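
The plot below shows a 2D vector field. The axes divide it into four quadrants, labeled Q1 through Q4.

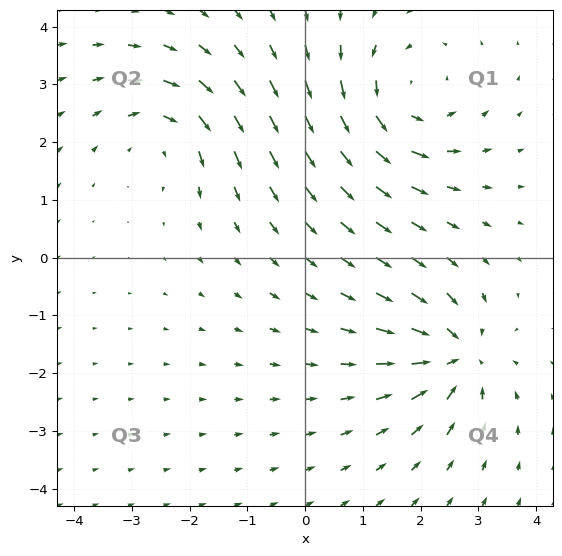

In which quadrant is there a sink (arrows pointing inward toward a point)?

The sink sits at approximately (2.6, -1.7), which lies in quadrant Q4. The divergence there is about -5, negative as expected for a sink.

Q4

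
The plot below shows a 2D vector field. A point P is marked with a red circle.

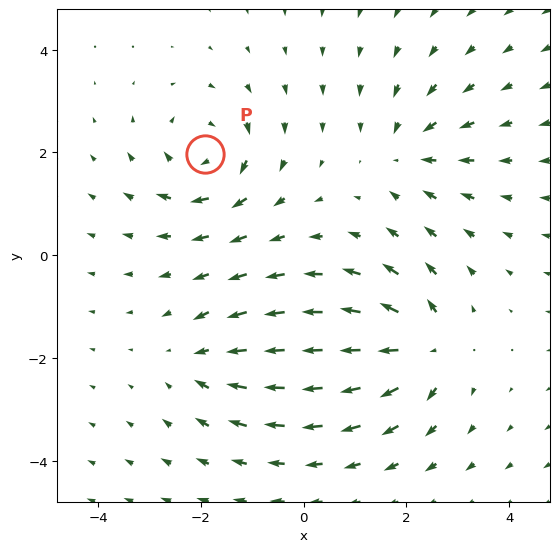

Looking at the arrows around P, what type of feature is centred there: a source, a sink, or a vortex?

At P (-1.9, 2.0) the arrows circulate clockwise. Divergence ≈0, curl about -5 — near-zero divergence with nonzero curl is a vortex.

vortex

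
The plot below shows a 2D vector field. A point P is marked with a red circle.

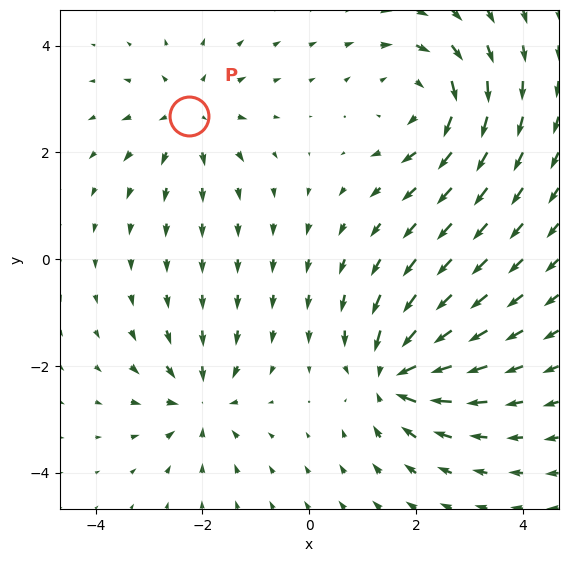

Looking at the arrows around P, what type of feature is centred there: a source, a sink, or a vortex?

At P (-2.2, 2.7) the arrows spread outward. Divergence about +4, curl ≈0 — positive divergence with near-zero curl is a source.

source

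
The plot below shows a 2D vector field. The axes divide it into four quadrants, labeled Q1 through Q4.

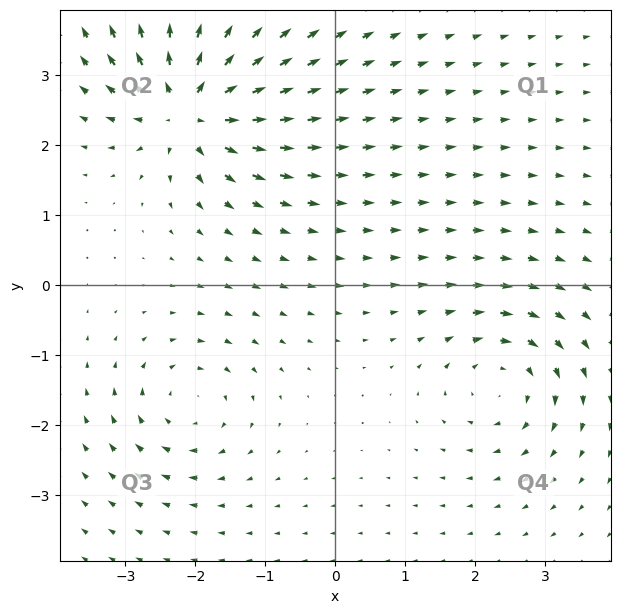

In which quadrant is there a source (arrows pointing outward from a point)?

The source sits at approximately (-2.1, 2.5), which lies in quadrant Q2. The divergence there is about +7, positive as expected for a source.

Q2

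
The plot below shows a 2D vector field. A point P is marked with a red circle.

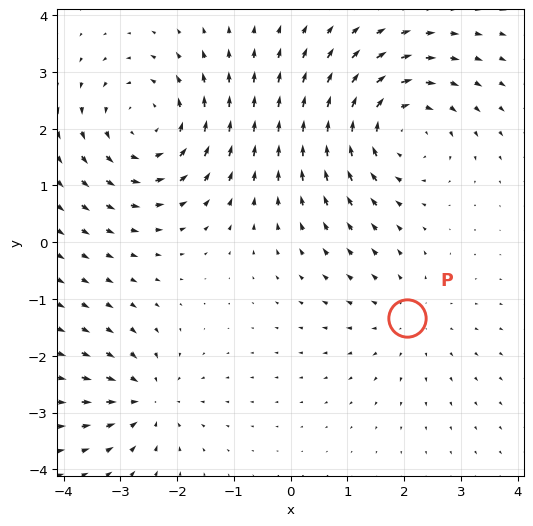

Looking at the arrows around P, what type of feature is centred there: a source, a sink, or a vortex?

At P (2.1, -1.3) the arrows spread outward. Divergence about +2, curl ≈0 — positive divergence with near-zero curl is a source.

source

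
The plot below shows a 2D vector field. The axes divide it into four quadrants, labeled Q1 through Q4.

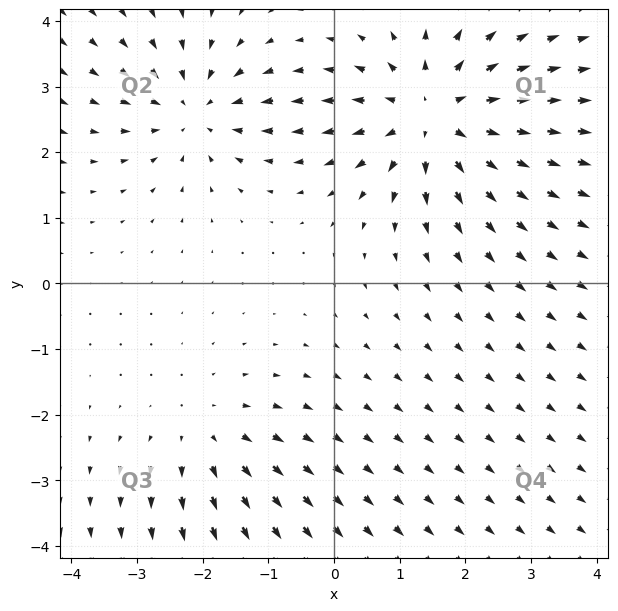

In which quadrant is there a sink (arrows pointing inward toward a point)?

Q2

The sink sits at approximately (-2.1, 2.6), which lies in quadrant Q2. The divergence there is about -4, negative as expected for a sink.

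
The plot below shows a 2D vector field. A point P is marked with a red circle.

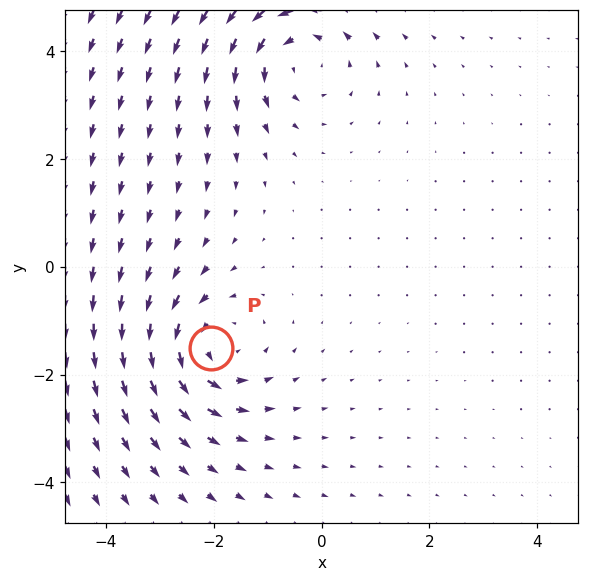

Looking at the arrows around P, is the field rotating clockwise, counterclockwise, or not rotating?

counterclockwise

Near P at (-2.1, -1.5) the arrows circulate counterclockwise. The curl (z-component) there is about +4; positive curl means counterclockwise rotation.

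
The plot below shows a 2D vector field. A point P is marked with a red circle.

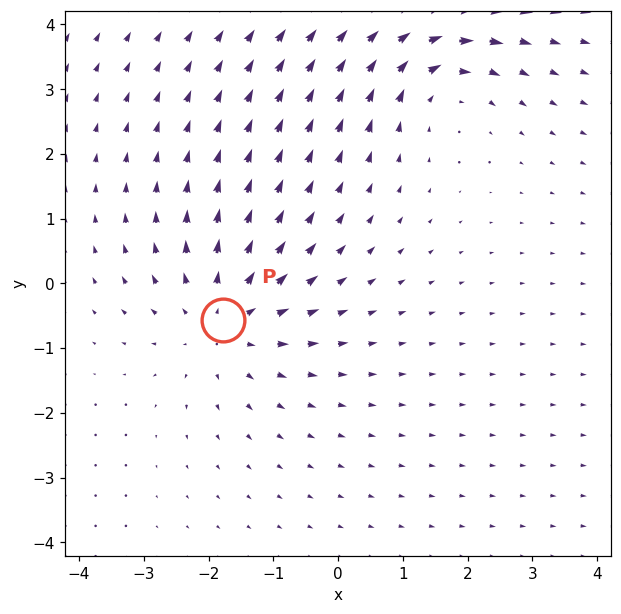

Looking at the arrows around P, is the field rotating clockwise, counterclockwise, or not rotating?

Near P at (-1.8, -0.6) the arrows show no circulation. The curl there is ≈0.

not rotating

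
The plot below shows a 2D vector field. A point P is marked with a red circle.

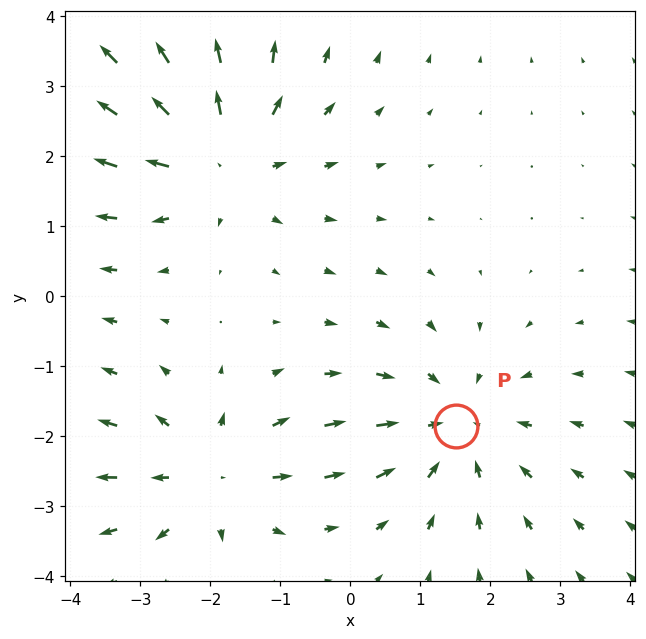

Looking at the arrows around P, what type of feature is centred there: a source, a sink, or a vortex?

sink

At P (1.5, -1.9) the arrows converge inward. Divergence about -3, curl ≈0 — negative divergence with near-zero curl is a sink.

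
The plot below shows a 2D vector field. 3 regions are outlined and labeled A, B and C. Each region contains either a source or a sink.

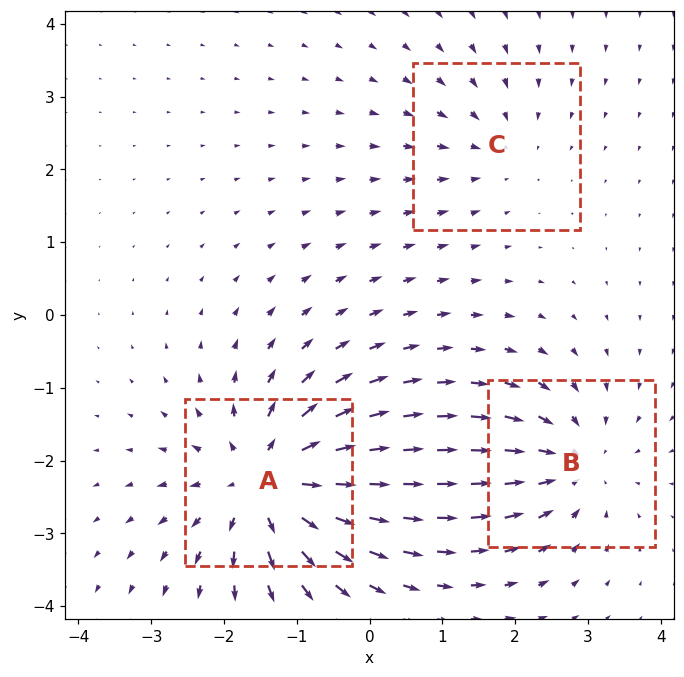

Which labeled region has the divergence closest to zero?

Divergence at each region's feature centre — A: about +6, B: about -4, C: about -2. Region C is closest to zero.

C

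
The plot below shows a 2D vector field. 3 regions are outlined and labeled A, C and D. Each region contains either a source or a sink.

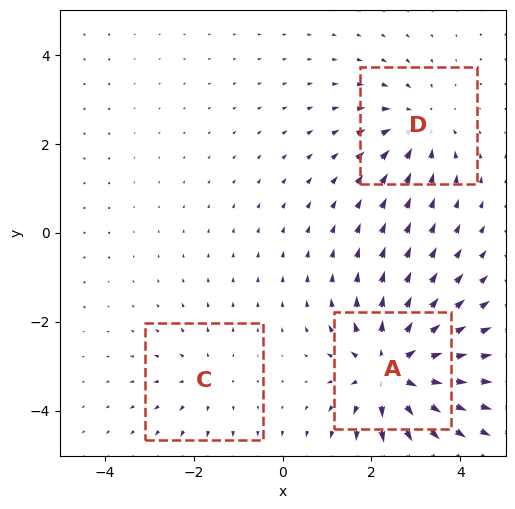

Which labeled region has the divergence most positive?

A

Divergence at each region's feature centre — A: about +5, C: about +2, D: about -3. Region A is most positive.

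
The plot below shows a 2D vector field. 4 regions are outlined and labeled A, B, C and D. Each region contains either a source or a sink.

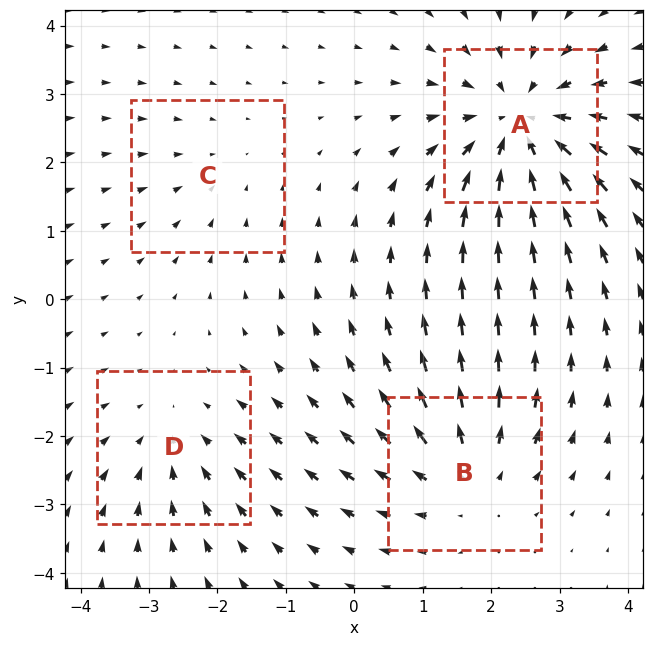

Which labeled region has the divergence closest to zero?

C

Divergence at each region's feature centre — A: about -6, B: about +4, C: about -2, D: about -3. Region C is closest to zero.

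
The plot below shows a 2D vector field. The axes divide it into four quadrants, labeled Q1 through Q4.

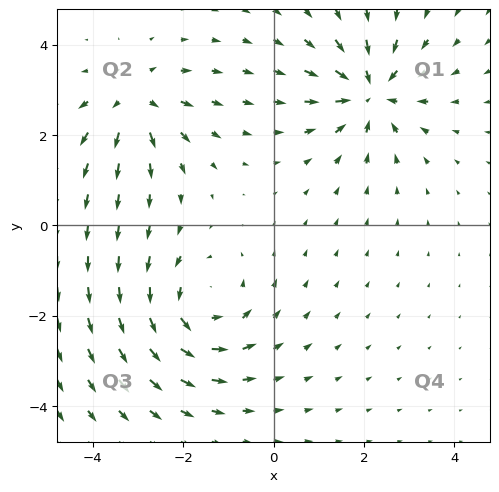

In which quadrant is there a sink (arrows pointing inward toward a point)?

Q1

The sink sits at approximately (2.1, 2.9), which lies in quadrant Q1. The divergence there is about -5, negative as expected for a sink.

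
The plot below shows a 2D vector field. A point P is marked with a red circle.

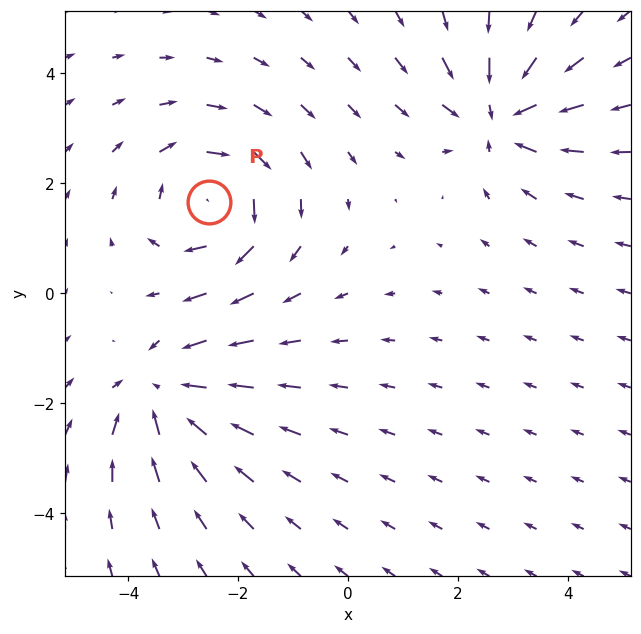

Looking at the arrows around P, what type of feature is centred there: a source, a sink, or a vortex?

vortex

At P (-2.5, 1.7) the arrows circulate clockwise. Divergence ≈0, curl about -4 — near-zero divergence with nonzero curl is a vortex.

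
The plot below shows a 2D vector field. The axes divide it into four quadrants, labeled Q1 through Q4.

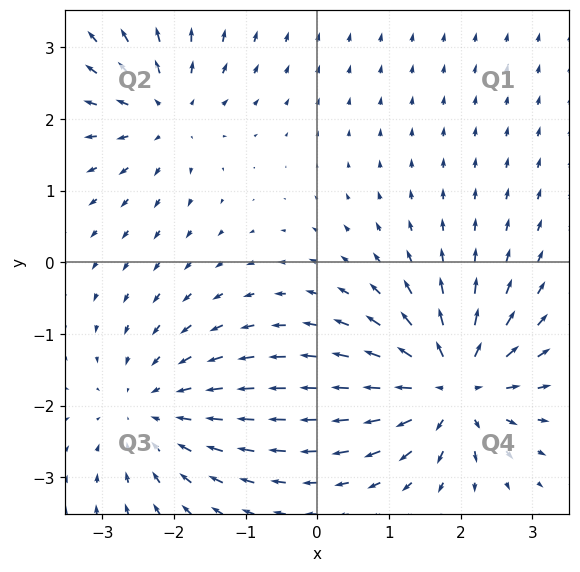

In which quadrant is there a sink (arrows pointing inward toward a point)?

The sink sits at approximately (-2.3, -2.1), which lies in quadrant Q3. The divergence there is about -3, negative as expected for a sink.

Q3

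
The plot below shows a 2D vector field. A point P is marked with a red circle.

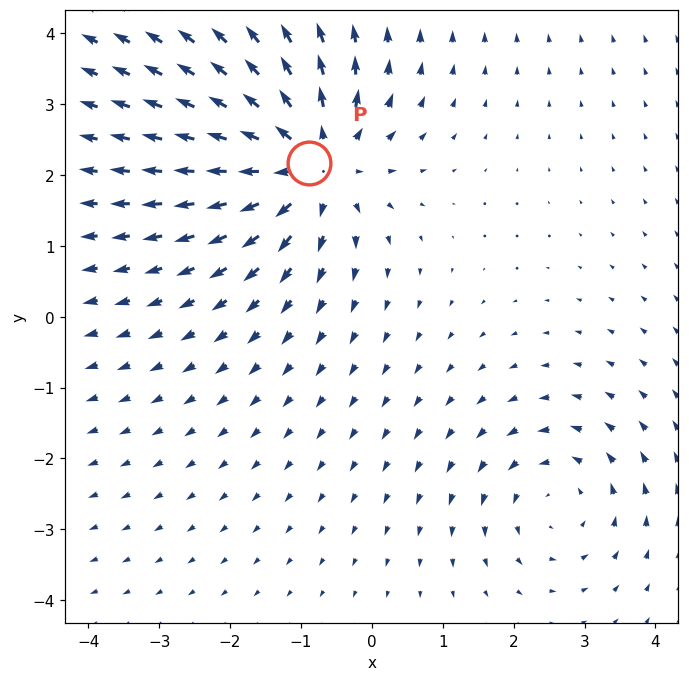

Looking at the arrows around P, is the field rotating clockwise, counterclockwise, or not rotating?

Near P at (-0.9, 2.2) the arrows show no circulation. The curl there is ≈0.

not rotating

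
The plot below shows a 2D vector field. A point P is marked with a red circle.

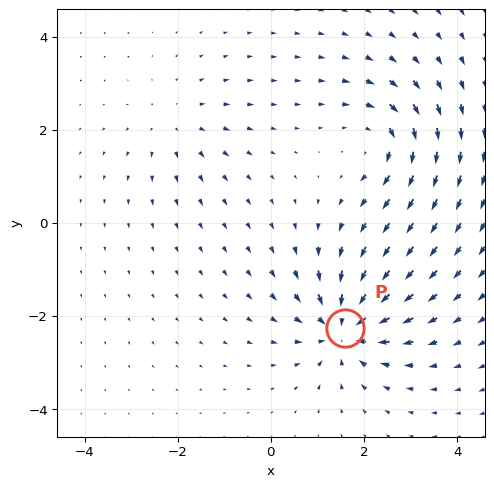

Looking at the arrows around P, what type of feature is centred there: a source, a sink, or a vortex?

sink

At P (1.6, -2.3) the arrows converge inward. Divergence about -6, curl ≈0 — negative divergence with near-zero curl is a sink.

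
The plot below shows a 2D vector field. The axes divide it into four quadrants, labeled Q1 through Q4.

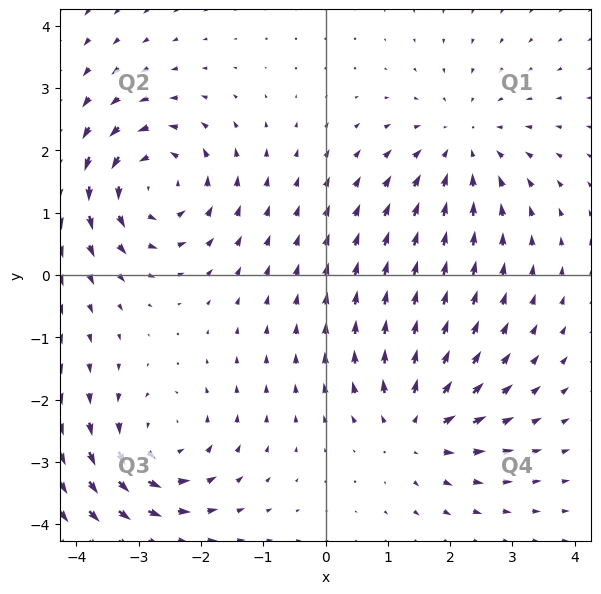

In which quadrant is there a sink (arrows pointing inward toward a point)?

The sink sits at approximately (2.2, 2.1), which lies in quadrant Q1. The divergence there is about -3, negative as expected for a sink.

Q1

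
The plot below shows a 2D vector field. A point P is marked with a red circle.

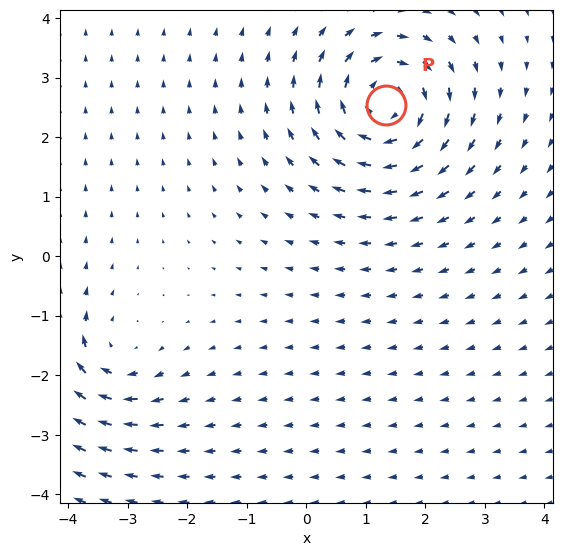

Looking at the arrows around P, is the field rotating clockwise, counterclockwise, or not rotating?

Near P at (1.3, 2.5) the arrows circulate clockwise. The curl (z-component) there is about -6; negative curl means clockwise rotation.

clockwise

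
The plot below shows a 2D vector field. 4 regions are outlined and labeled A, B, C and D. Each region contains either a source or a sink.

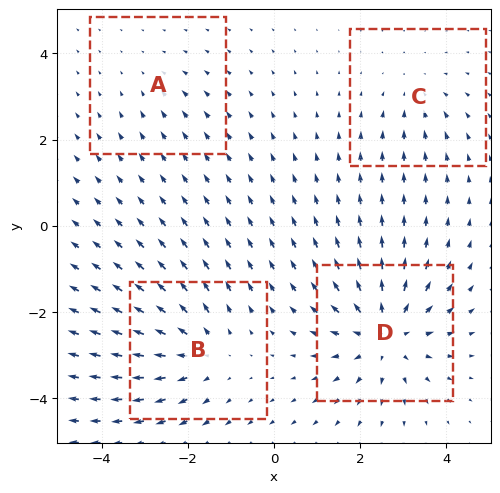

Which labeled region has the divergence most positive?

Divergence at each region's feature centre — A: about -2, B: about +5, C: about -3, D: about +6. Region D is most positive.

D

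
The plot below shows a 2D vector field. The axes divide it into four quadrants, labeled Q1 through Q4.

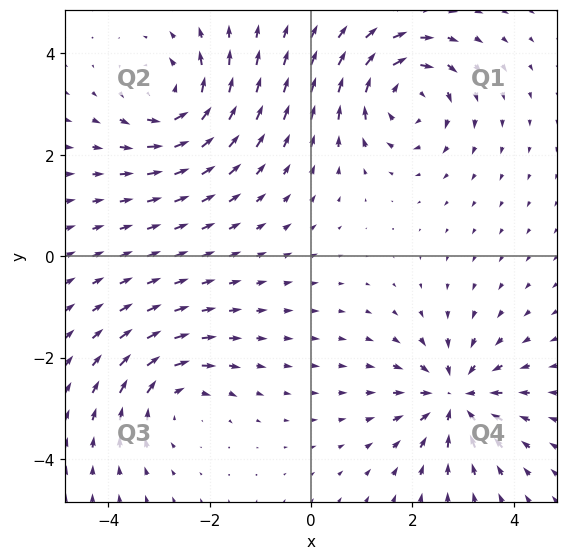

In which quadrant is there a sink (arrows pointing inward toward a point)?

Q4

The sink sits at approximately (2.8, -2.8), which lies in quadrant Q4. The divergence there is about -6, negative as expected for a sink.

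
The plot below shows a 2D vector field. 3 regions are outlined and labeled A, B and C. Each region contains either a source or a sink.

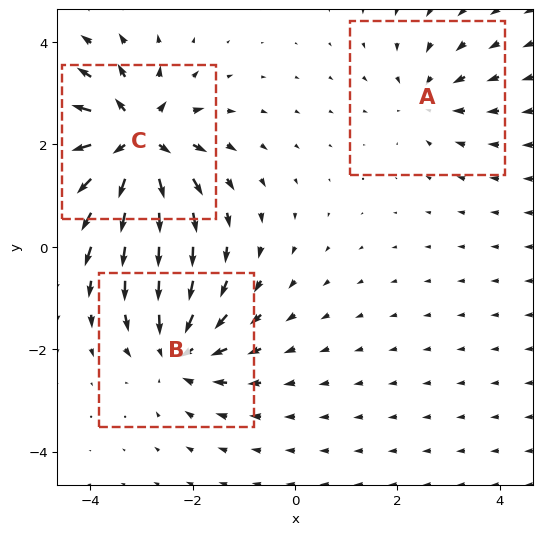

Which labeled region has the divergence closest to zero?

Divergence at each region's feature centre — A: about -2, B: about -4, C: about +6. Region A is closest to zero.

A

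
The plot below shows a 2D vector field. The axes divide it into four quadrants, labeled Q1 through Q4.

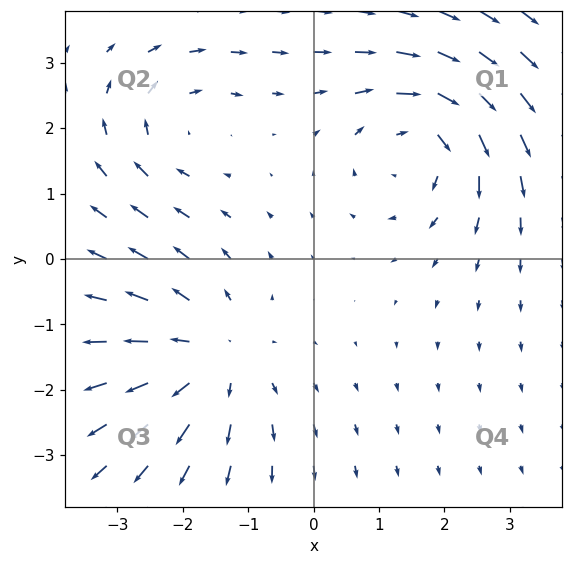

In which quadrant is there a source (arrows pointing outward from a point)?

Q3

The source sits at approximately (-1.6, -1.5), which lies in quadrant Q3. The divergence there is about +3, positive as expected for a source.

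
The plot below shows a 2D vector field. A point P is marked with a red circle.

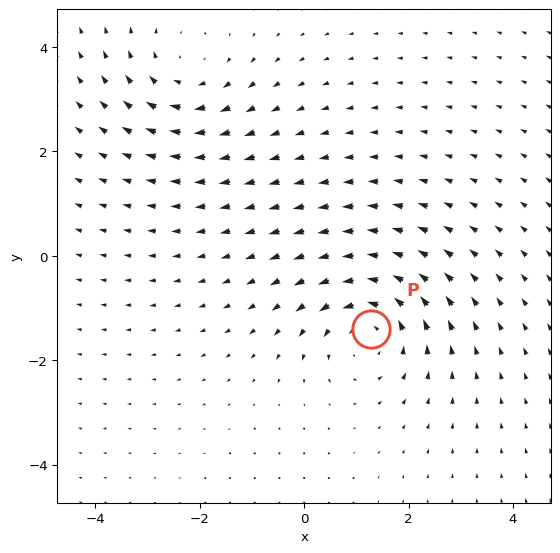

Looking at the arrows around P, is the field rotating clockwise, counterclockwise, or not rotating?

counterclockwise

Near P at (1.3, -1.4) the arrows circulate counterclockwise. The curl (z-component) there is about +4; positive curl means counterclockwise rotation.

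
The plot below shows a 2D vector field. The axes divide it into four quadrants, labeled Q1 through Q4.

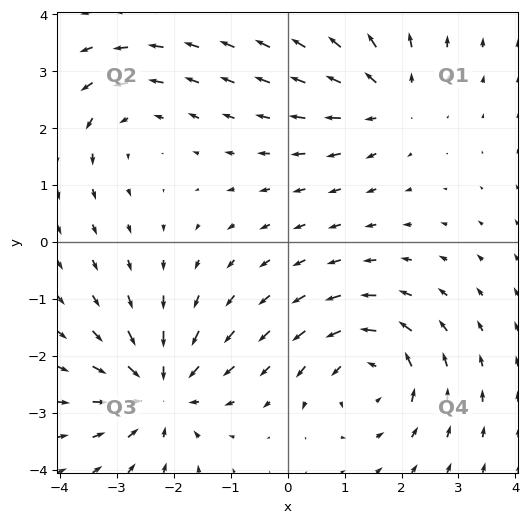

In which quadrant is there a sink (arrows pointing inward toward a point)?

The sink sits at approximately (-2.2, -2.6), which lies in quadrant Q3. The divergence there is about -5, negative as expected for a sink.

Q3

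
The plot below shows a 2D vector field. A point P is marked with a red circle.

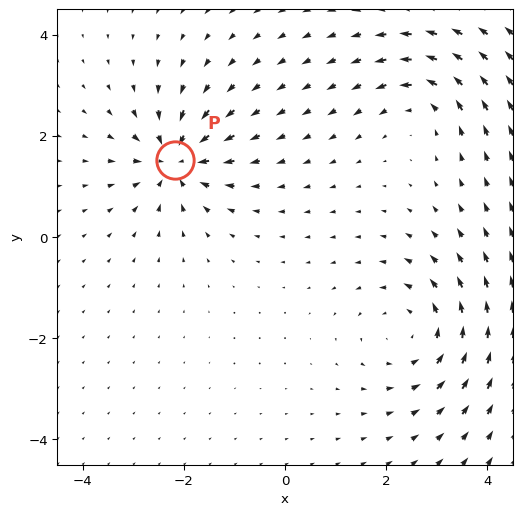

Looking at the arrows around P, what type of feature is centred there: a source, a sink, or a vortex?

sink

At P (-2.2, 1.5) the arrows converge inward. Divergence about -6, curl ≈0 — negative divergence with near-zero curl is a sink.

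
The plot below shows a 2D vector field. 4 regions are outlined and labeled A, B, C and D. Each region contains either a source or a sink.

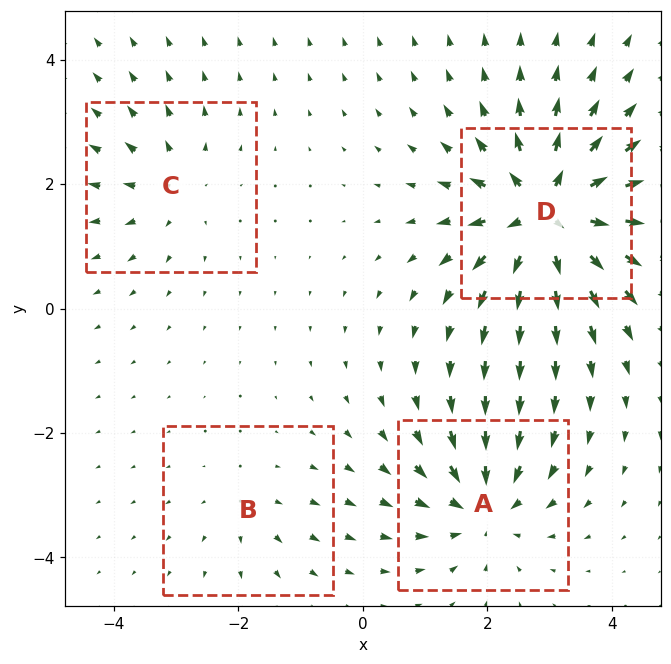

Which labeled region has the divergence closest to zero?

B

Divergence at each region's feature centre — A: about -5, B: about +2, C: about +4, D: about +9. Region B is closest to zero.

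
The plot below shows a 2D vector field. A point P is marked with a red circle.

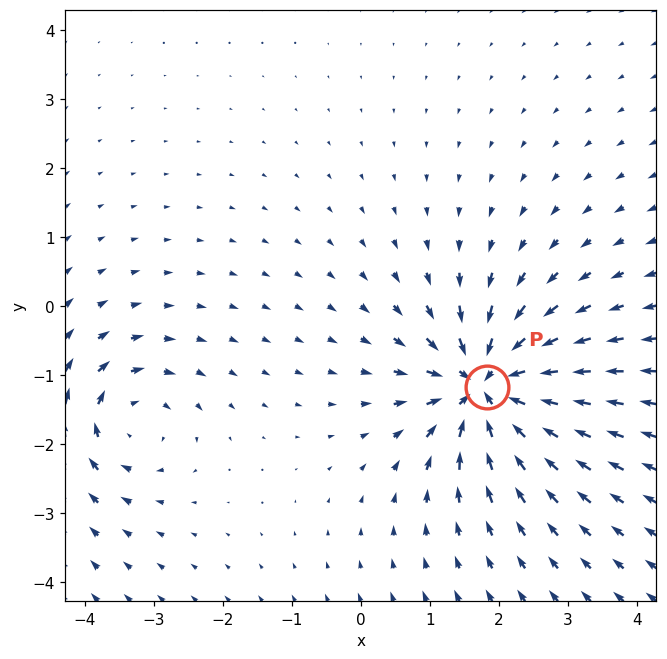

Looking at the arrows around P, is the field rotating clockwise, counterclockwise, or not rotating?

not rotating

Near P at (1.8, -1.2) the arrows show no circulation. The curl there is ≈0.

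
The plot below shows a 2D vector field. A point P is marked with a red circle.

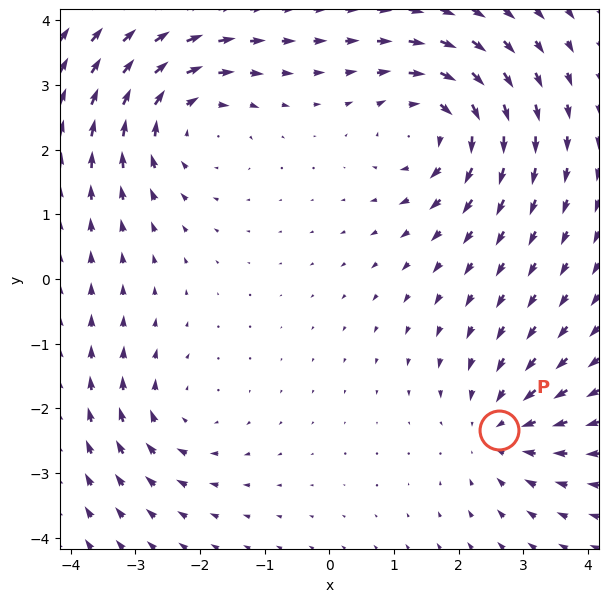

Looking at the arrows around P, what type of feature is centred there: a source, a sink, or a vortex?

sink

At P (2.6, -2.3) the arrows converge inward. Divergence about -4, curl ≈0 — negative divergence with near-zero curl is a sink.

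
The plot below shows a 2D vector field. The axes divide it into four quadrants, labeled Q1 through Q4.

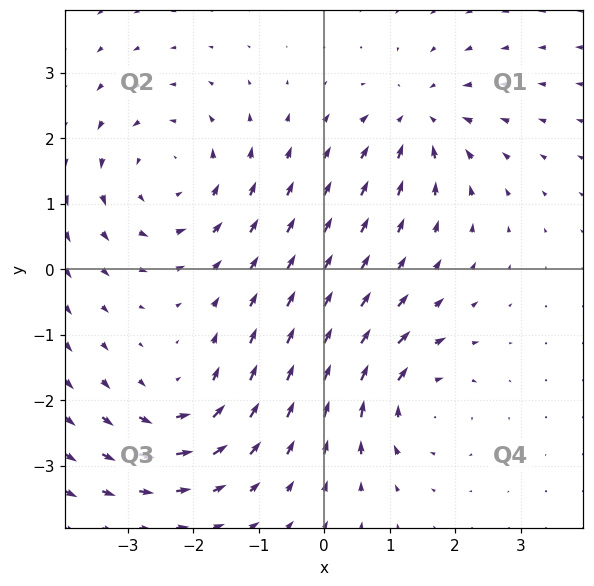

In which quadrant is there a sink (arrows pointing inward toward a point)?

The sink sits at approximately (1.5, 2.3), which lies in quadrant Q1. The divergence there is about -4, negative as expected for a sink.

Q1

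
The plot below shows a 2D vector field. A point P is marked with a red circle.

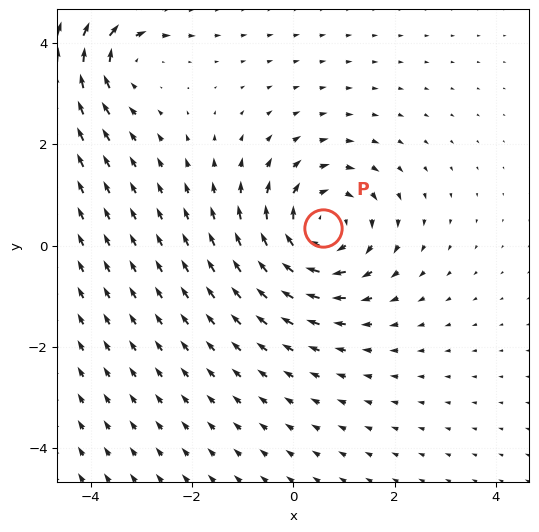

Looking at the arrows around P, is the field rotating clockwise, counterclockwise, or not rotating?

Near P at (0.6, 0.3) the arrows circulate clockwise. The curl (z-component) there is about -5; negative curl means clockwise rotation.

clockwise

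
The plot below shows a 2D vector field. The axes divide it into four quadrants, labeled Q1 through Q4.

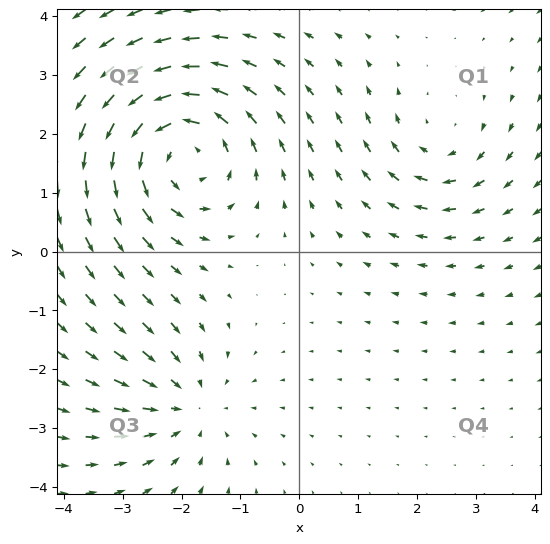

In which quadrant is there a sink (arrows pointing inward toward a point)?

Q3

The sink sits at approximately (-1.9, -2.6), which lies in quadrant Q3. The divergence there is about -3, negative as expected for a sink.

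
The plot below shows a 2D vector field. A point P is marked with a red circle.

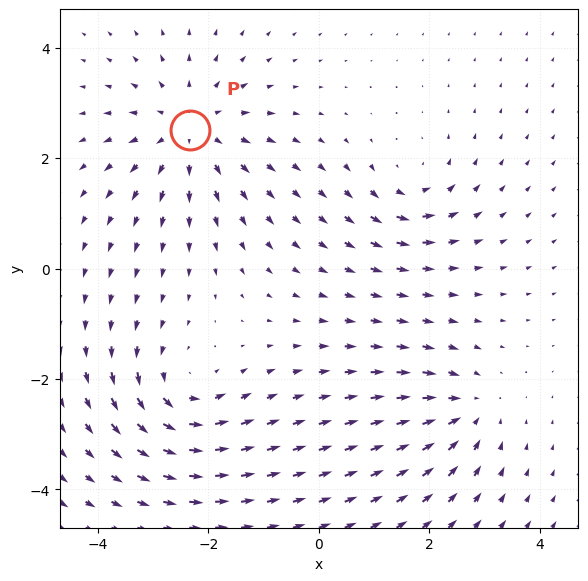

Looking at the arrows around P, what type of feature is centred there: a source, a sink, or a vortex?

source

At P (-2.3, 2.5) the arrows spread outward. Divergence about +5, curl ≈0 — positive divergence with near-zero curl is a source.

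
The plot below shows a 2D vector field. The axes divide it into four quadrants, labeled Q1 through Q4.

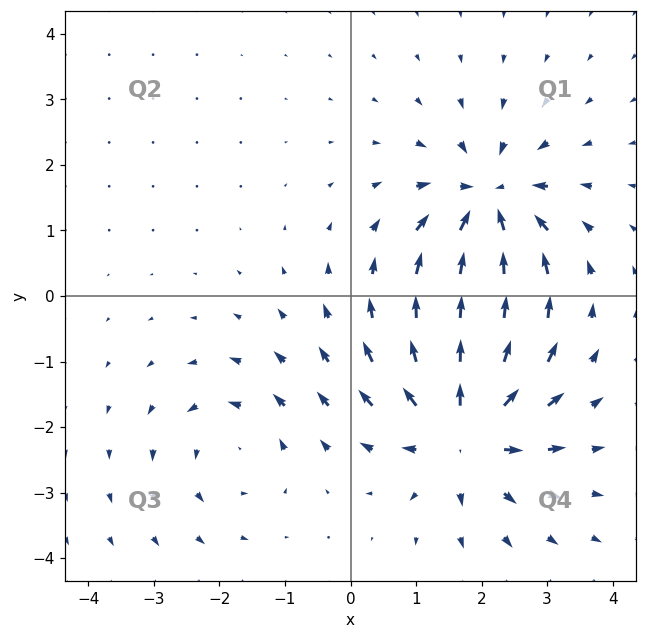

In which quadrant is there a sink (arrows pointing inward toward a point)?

The sink sits at approximately (2.1, 1.4), which lies in quadrant Q1. The divergence there is about -6, negative as expected for a sink.

Q1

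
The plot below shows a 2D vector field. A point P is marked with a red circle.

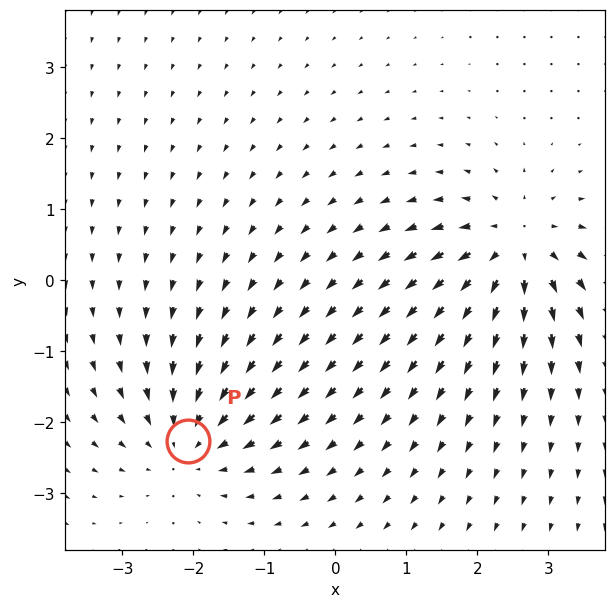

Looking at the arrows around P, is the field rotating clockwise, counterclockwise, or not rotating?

not rotating

Near P at (-2.1, -2.3) the arrows show no circulation. The curl there is ≈0.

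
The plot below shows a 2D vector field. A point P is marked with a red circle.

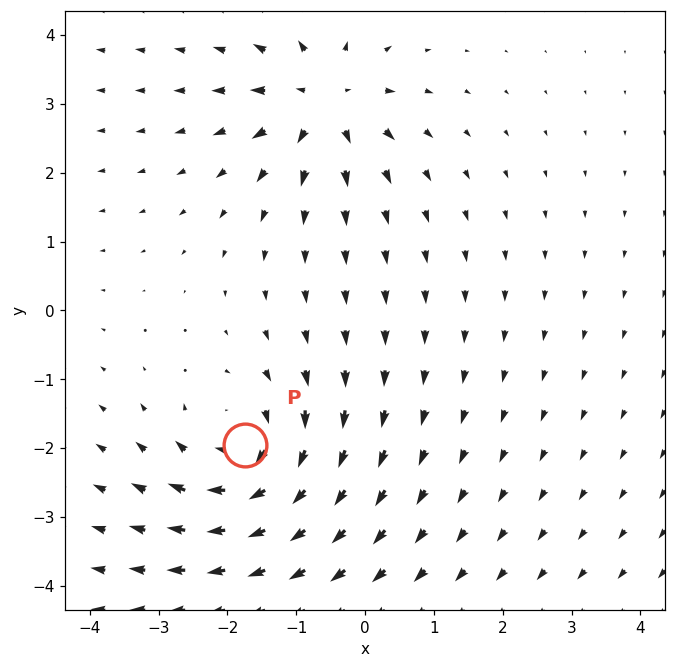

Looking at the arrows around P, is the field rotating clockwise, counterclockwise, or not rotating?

clockwise

Near P at (-1.8, -2.0) the arrows circulate clockwise. The curl (z-component) there is about -6; negative curl means clockwise rotation.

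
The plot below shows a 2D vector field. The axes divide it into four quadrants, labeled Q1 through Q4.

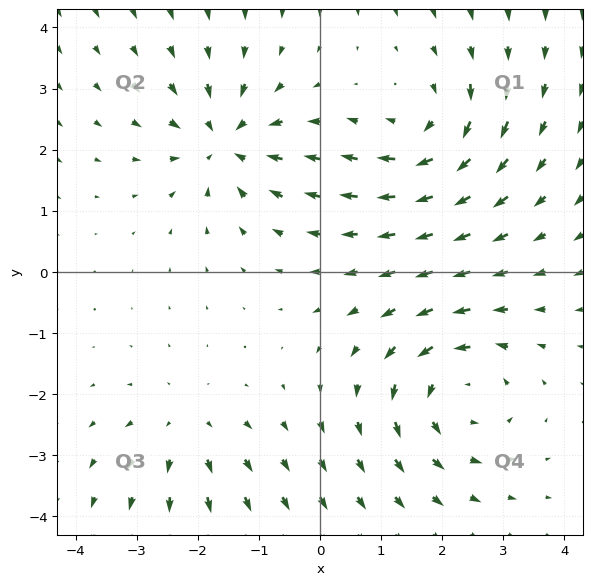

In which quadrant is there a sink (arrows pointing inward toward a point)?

The sink sits at approximately (-1.6, 2.1), which lies in quadrant Q2. The divergence there is about -5, negative as expected for a sink.

Q2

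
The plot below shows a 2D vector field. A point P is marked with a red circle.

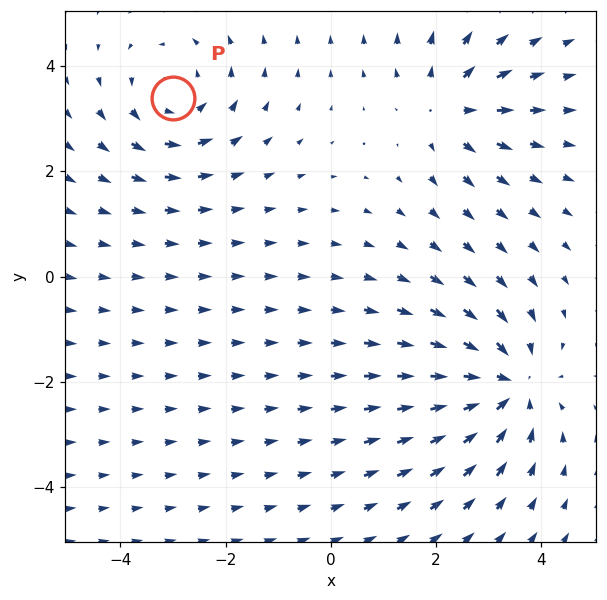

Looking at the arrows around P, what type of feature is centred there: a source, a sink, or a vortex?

At P (-3.0, 3.4) the arrows circulate counterclockwise. Divergence ≈0, curl about +3 — near-zero divergence with nonzero curl is a vortex.

vortex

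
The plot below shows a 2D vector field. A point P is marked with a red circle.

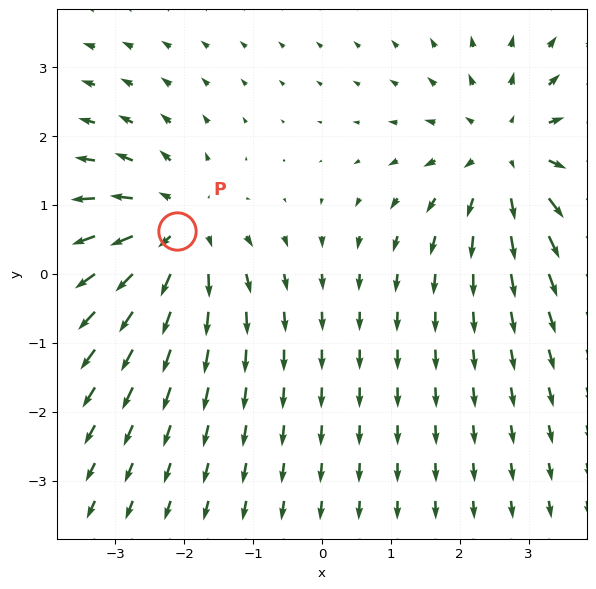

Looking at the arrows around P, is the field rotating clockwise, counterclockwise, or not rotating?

not rotating

Near P at (-2.1, 0.6) the arrows show no circulation. The curl there is ≈0.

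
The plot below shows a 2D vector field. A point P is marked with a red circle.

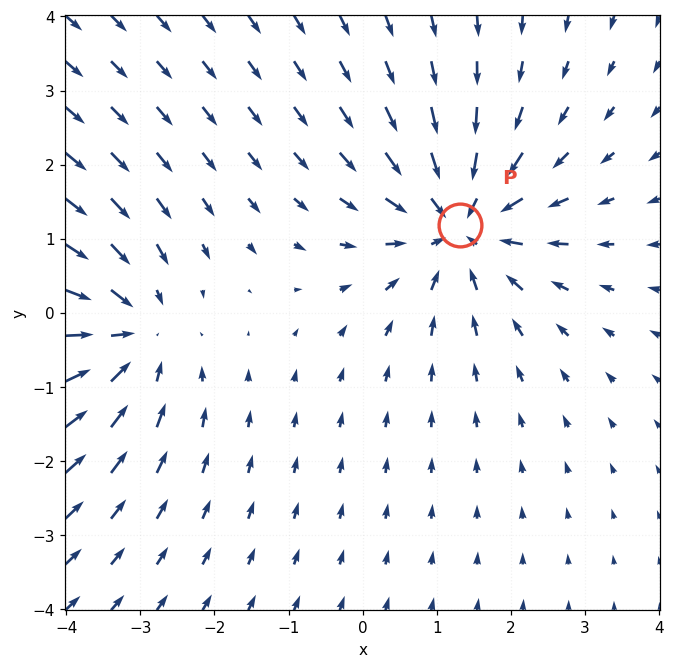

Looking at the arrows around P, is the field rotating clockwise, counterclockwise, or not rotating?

Near P at (1.3, 1.2) the arrows show no circulation. The curl there is ≈0.

not rotating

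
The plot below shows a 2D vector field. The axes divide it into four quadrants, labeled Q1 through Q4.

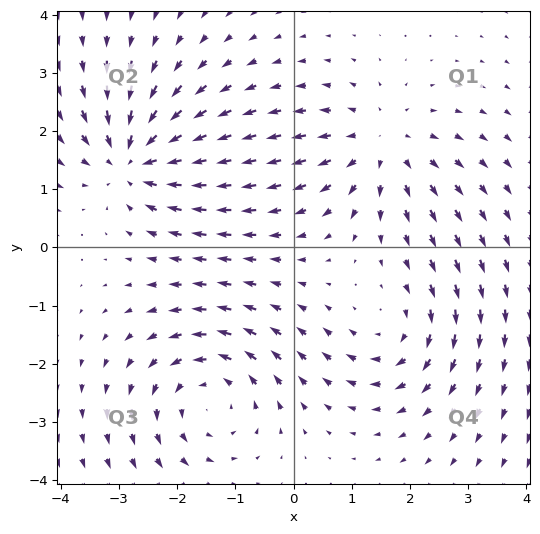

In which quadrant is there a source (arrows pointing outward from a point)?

The source sits at approximately (1.5, 1.8), which lies in quadrant Q1. The divergence there is about +3, positive as expected for a source.

Q1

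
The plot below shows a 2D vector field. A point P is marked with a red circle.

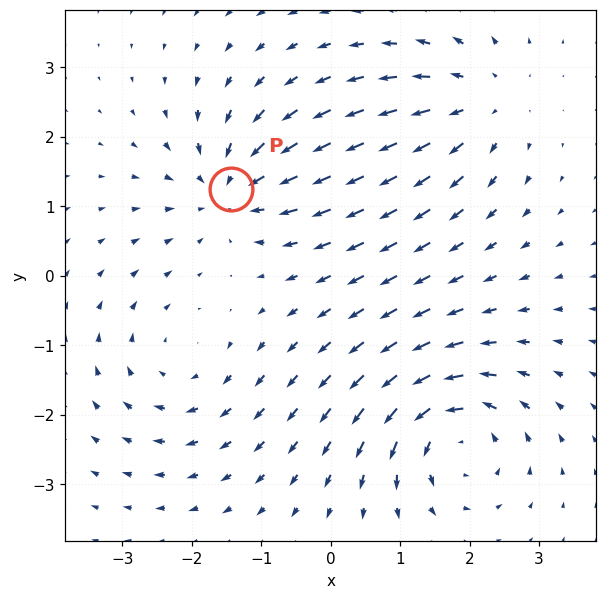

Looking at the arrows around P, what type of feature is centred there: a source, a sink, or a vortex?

At P (-1.4, 1.3) the arrows converge inward. Divergence about -5, curl ≈0 — negative divergence with near-zero curl is a sink.

sink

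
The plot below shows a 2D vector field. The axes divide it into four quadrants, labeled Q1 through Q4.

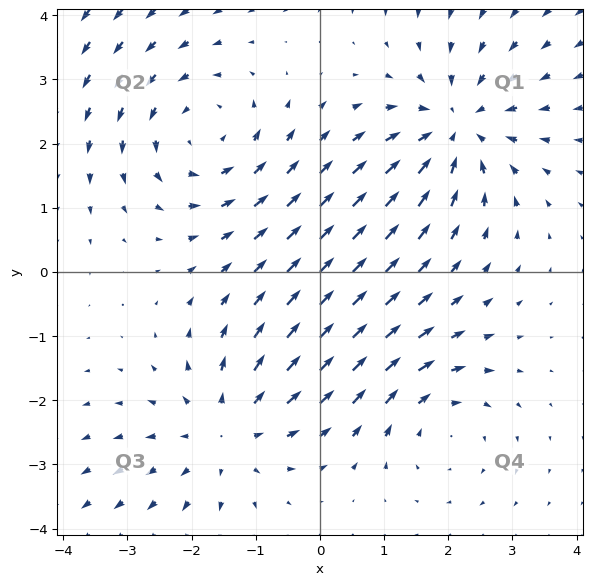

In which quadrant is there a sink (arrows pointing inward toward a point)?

The sink sits at approximately (2.1, 2.3), which lies in quadrant Q1. The divergence there is about -4, negative as expected for a sink.

Q1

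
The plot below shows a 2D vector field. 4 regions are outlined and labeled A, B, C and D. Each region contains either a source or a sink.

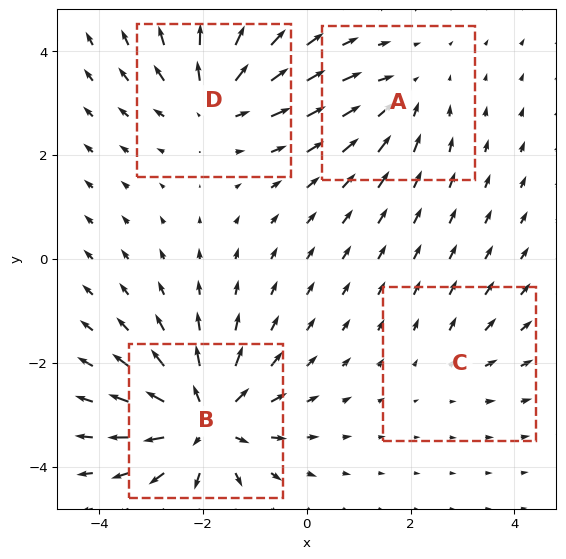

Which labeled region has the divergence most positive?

Divergence at each region's feature centre — A: about -3, B: about +7, C: about +2, D: about +5. Region B is most positive.

B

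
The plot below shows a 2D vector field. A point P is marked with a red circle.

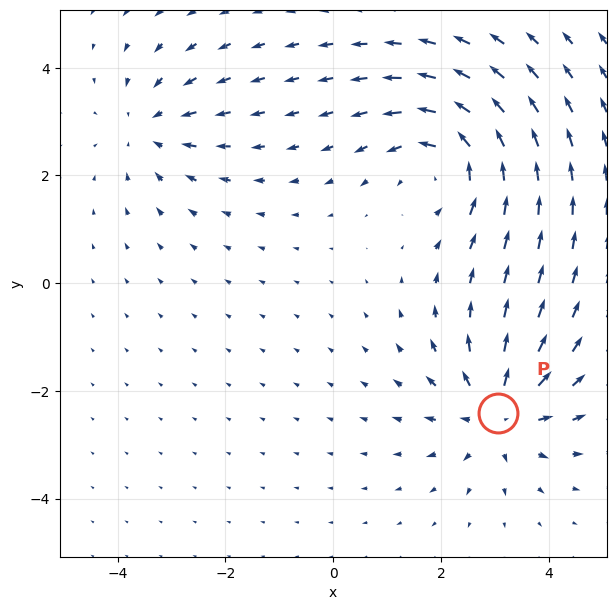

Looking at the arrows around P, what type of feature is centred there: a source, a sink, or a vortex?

At P (3.1, -2.4) the arrows spread outward. Divergence about +4, curl ≈0 — positive divergence with near-zero curl is a source.

source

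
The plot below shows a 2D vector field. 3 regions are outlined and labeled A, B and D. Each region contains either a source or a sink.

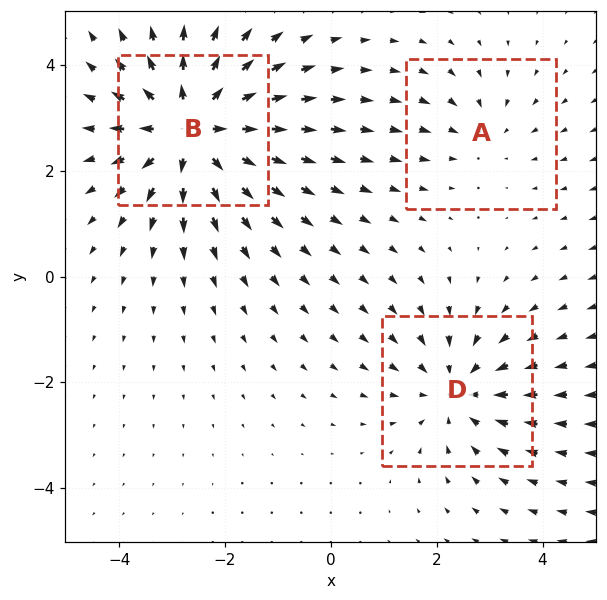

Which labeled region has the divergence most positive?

B

Divergence at each region's feature centre — A: about -2, B: about +4, D: about -3. Region B is most positive.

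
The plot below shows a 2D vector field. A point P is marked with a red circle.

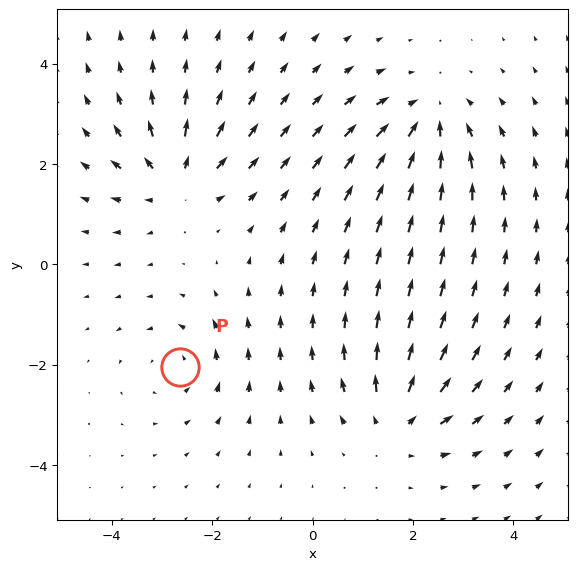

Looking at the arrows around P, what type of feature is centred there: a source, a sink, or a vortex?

vortex

At P (-2.7, -2.1) the arrows circulate counterclockwise. Divergence ≈0, curl about +3 — near-zero divergence with nonzero curl is a vortex.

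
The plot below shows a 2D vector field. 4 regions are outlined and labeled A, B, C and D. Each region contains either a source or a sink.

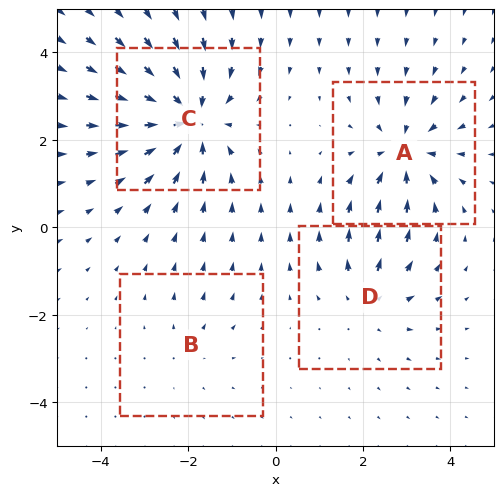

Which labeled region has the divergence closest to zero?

Divergence at each region's feature centre — A: about -5, B: about +2, C: about -6, D: about +3. Region B is closest to zero.

B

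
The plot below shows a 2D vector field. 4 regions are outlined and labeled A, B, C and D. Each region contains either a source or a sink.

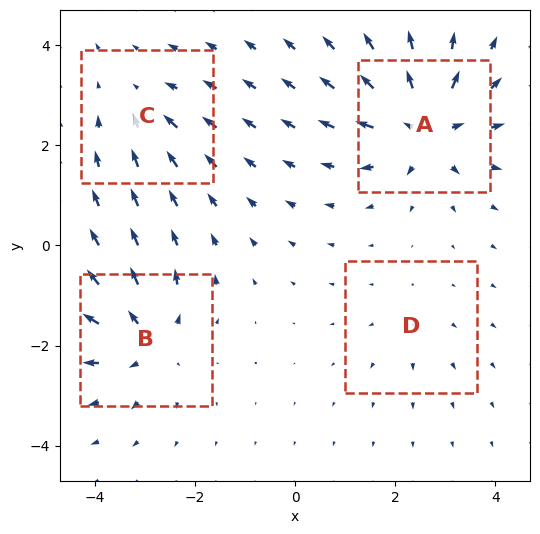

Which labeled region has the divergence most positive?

A

Divergence at each region's feature centre — A: about +8, B: about +6, C: about -3, D: about +2. Region A is most positive.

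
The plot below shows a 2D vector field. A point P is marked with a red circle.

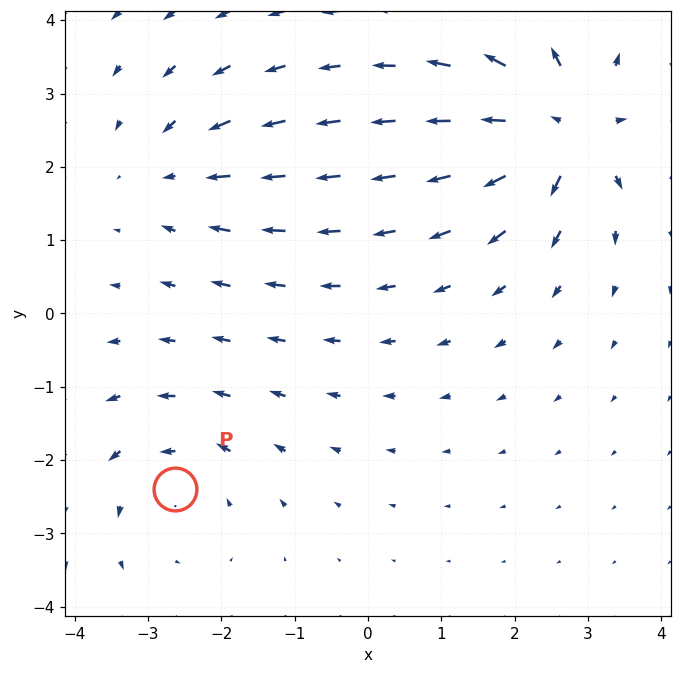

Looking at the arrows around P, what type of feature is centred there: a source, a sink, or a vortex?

vortex

At P (-2.6, -2.4) the arrows circulate counterclockwise. Divergence ≈0, curl about +2 — near-zero divergence with nonzero curl is a vortex.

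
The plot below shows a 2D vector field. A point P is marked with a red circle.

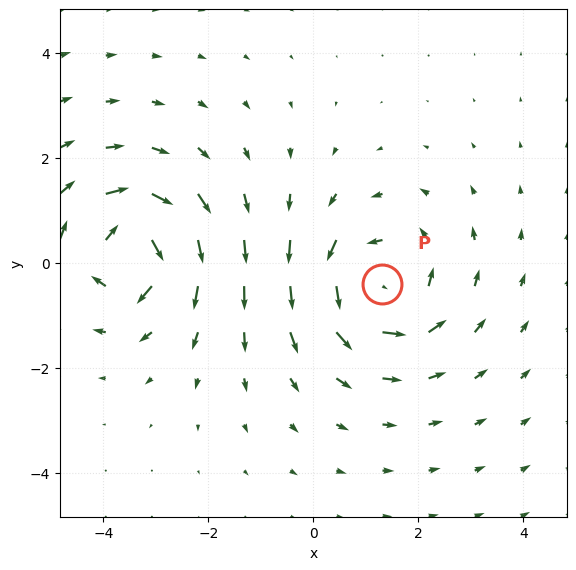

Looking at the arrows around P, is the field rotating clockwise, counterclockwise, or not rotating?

Near P at (1.3, -0.4) the arrows circulate counterclockwise. The curl (z-component) there is about +3; positive curl means counterclockwise rotation.

counterclockwise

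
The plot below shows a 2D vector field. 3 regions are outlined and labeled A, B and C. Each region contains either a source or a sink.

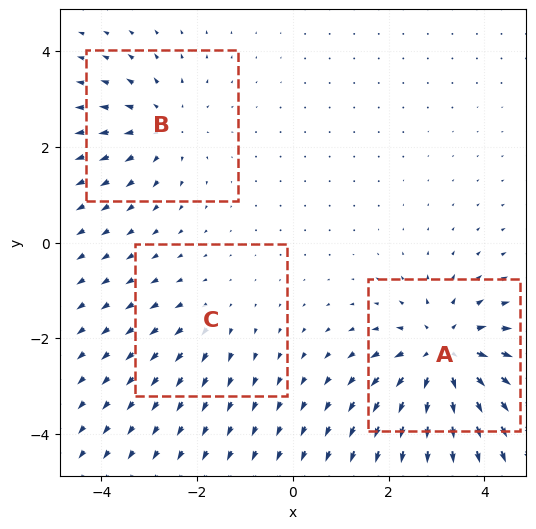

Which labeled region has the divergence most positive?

Divergence at each region's feature centre — A: about +5, B: about +3, C: about +2. Region A is most positive.

A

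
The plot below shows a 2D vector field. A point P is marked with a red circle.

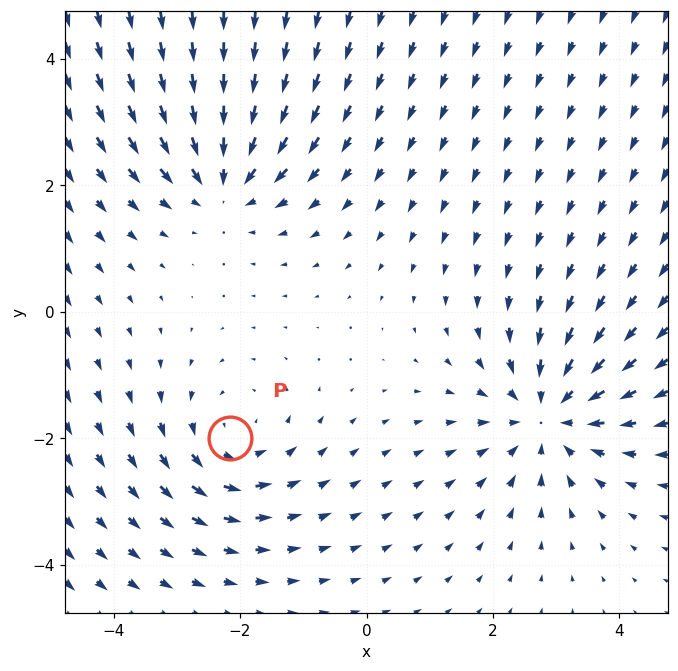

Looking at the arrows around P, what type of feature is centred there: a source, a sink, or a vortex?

vortex

At P (-2.2, -2.0) the arrows circulate counterclockwise. Divergence ≈0, curl about +3 — near-zero divergence with nonzero curl is a vortex.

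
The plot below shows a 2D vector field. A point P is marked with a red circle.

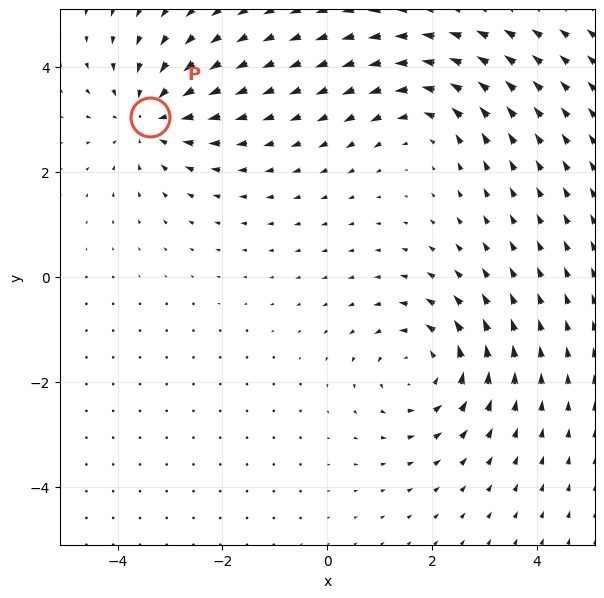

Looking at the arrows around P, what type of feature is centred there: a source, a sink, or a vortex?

At P (-3.4, 3.1) the arrows converge inward. Divergence about -4, curl ≈0 — negative divergence with near-zero curl is a sink.

sink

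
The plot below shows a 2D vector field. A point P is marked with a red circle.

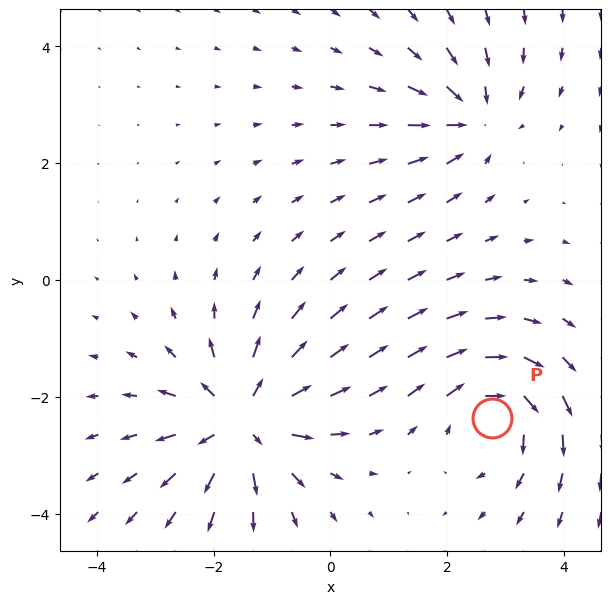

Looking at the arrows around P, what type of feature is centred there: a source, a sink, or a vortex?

vortex

At P (2.8, -2.4) the arrows circulate clockwise. Divergence ≈0, curl about -4 — near-zero divergence with nonzero curl is a vortex.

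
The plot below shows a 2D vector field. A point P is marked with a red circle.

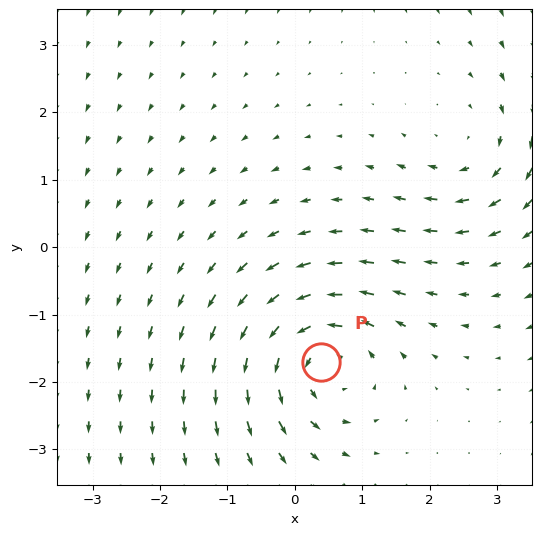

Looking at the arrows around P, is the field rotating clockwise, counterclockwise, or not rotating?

Near P at (0.4, -1.7) the arrows circulate counterclockwise. The curl (z-component) there is about +5; positive curl means counterclockwise rotation.

counterclockwise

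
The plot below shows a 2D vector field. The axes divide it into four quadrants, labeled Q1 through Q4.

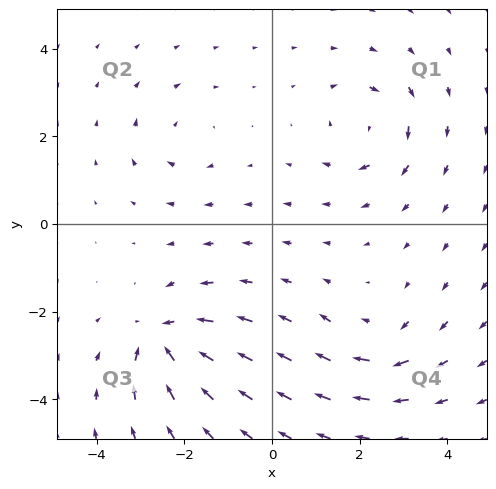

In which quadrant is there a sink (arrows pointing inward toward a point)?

The sink sits at approximately (-2.5, -2.6), which lies in quadrant Q3. The divergence there is about -6, negative as expected for a sink.

Q3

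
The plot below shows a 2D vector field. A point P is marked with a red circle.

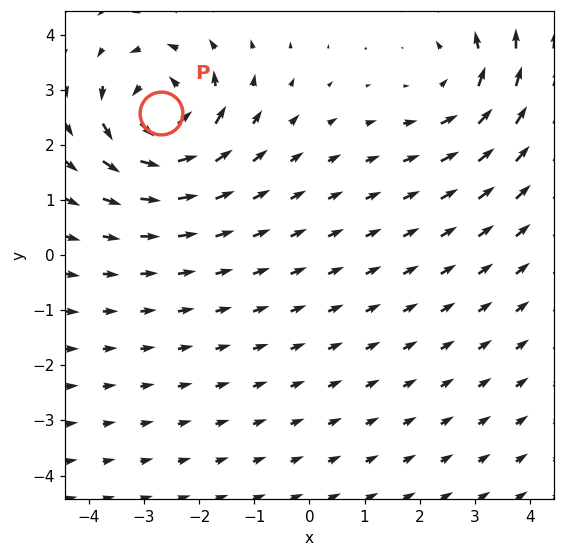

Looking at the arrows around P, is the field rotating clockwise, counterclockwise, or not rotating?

counterclockwise

Near P at (-2.7, 2.6) the arrows circulate counterclockwise. The curl (z-component) there is about +4; positive curl means counterclockwise rotation.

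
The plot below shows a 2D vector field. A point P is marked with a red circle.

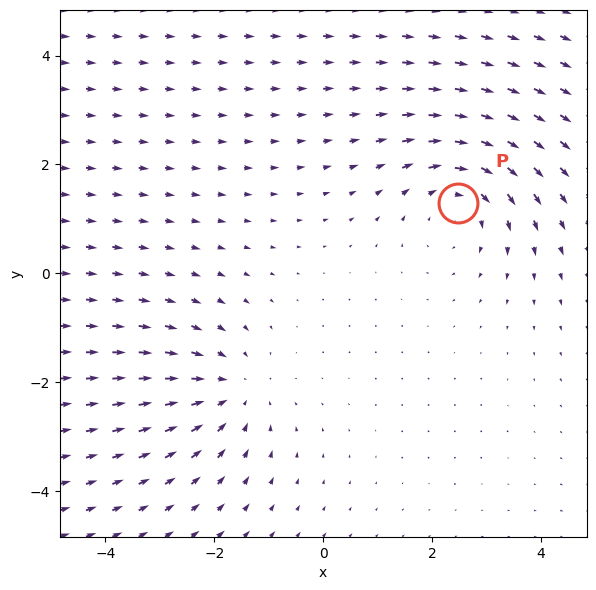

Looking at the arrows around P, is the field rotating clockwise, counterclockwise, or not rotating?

Near P at (2.5, 1.3) the arrows circulate clockwise. The curl (z-component) there is about -3; negative curl means clockwise rotation.

clockwise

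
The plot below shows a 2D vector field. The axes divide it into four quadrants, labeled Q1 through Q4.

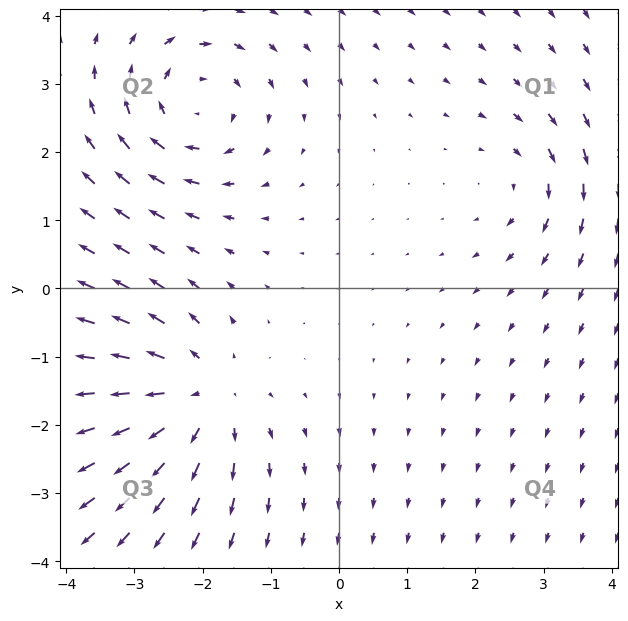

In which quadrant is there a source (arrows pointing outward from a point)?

Q3

The source sits at approximately (-2.1, -1.6), which lies in quadrant Q3. The divergence there is about +5, positive as expected for a source.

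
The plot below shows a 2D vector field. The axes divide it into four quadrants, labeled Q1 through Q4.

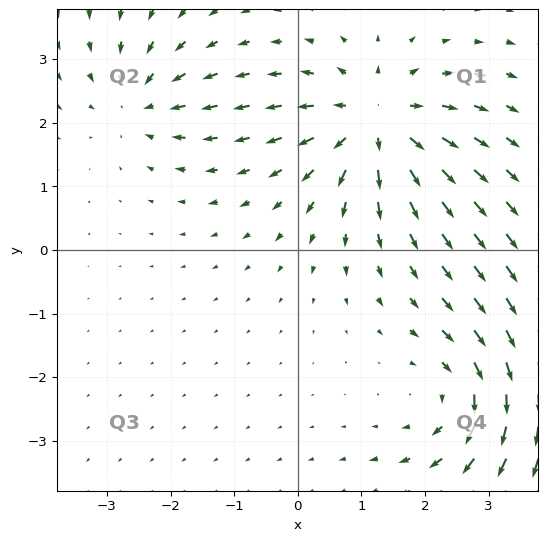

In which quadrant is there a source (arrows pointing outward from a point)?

Q1

The source sits at approximately (1.2, 2.0), which lies in quadrant Q1. The divergence there is about +5, positive as expected for a source.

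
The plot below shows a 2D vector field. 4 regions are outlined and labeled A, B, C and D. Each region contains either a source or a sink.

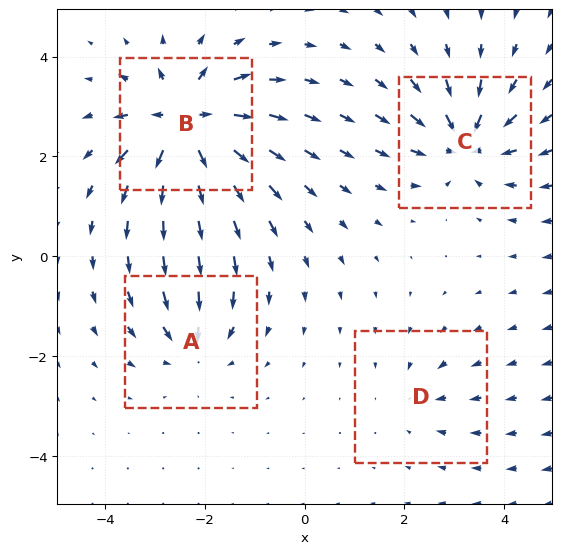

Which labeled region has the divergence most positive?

B

Divergence at each region's feature centre — A: about -4, B: about +8, C: about -6, D: about -2. Region B is most positive.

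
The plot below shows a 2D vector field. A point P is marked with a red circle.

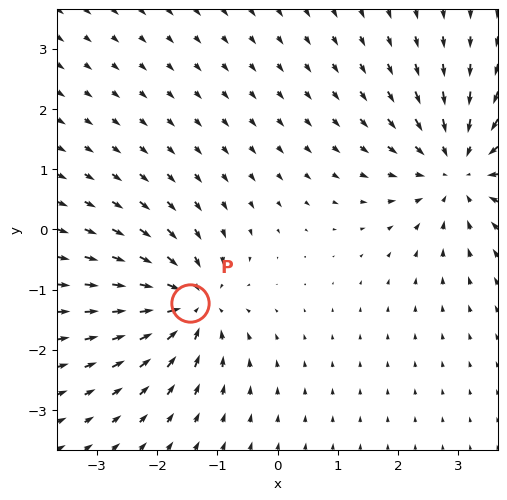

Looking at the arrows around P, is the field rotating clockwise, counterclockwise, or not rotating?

Near P at (-1.5, -1.2) the arrows show no circulation. The curl there is ≈0.

not rotating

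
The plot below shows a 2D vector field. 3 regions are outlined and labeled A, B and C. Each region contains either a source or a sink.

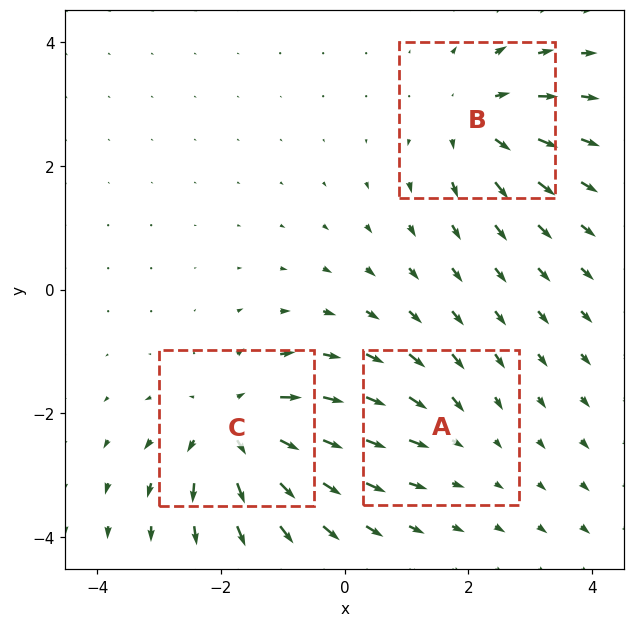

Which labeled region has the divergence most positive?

Divergence at each region's feature centre — A: about -2, B: about +4, C: about +5. Region C is most positive.

C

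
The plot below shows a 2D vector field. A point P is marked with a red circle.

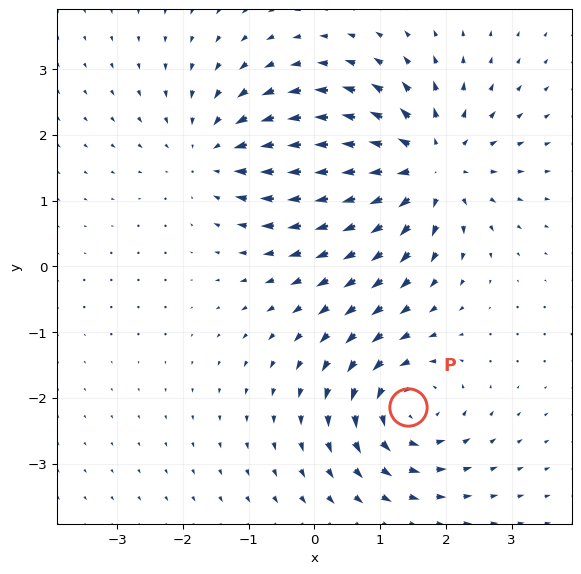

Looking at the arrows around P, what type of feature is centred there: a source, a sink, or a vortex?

vortex

At P (1.4, -2.1) the arrows circulate counterclockwise. Divergence ≈0, curl about +5 — near-zero divergence with nonzero curl is a vortex.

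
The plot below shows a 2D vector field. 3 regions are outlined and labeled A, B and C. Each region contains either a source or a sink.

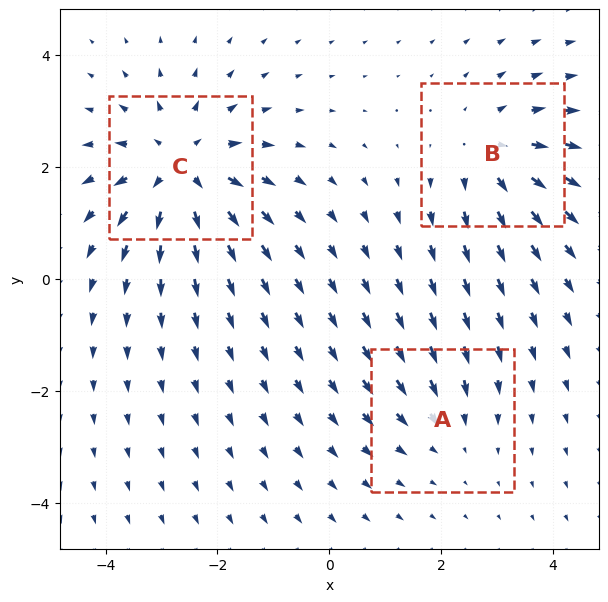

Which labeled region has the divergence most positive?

Divergence at each region's feature centre — A: about -2, B: about +3, C: about +5. Region C is most positive.

C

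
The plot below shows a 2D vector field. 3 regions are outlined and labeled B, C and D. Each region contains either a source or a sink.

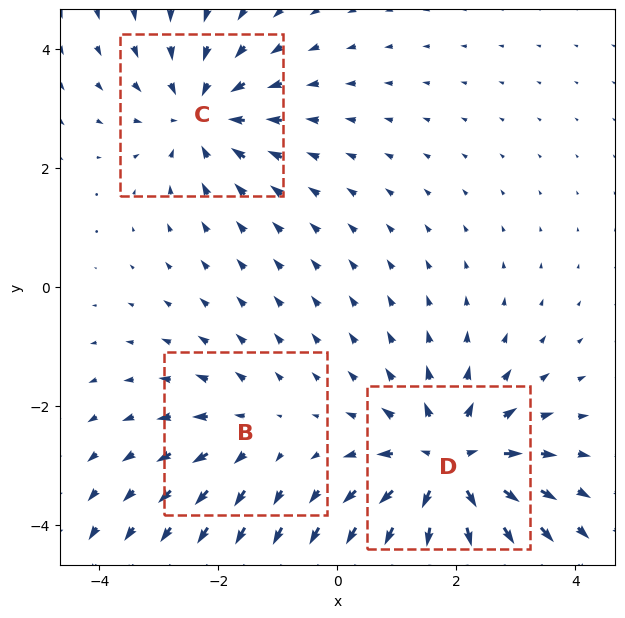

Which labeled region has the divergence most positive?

Divergence at each region's feature centre — B: about +2, C: about -3, D: about +5. Region D is most positive.

D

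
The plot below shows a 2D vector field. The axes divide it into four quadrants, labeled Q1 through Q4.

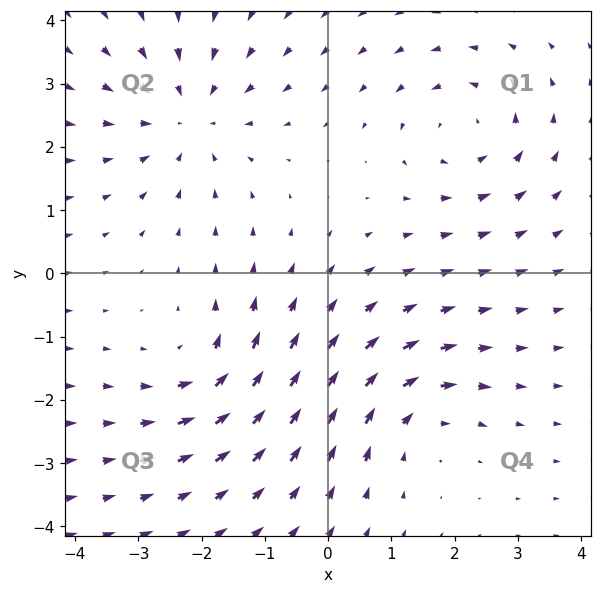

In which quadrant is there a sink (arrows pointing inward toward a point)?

The sink sits at approximately (-2.2, 2.5), which lies in quadrant Q2. The divergence there is about -4, negative as expected for a sink.

Q2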